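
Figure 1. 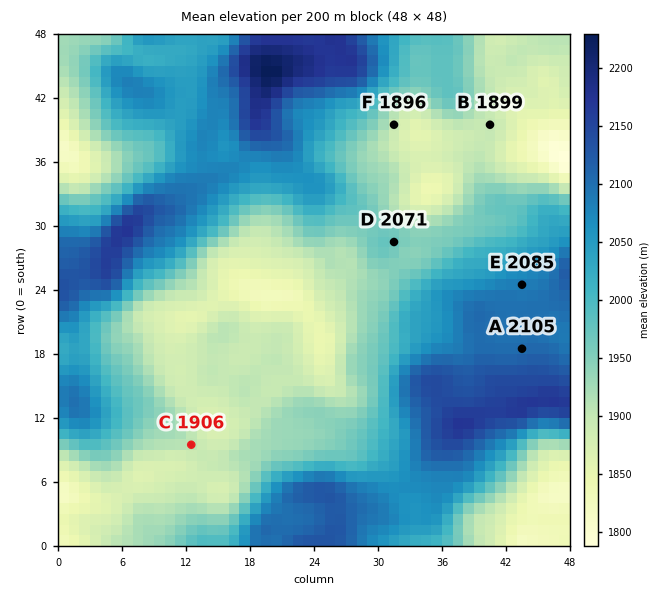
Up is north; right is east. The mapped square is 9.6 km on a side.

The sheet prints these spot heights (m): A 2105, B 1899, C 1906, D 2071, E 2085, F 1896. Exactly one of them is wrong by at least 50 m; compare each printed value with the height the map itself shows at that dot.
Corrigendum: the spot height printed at D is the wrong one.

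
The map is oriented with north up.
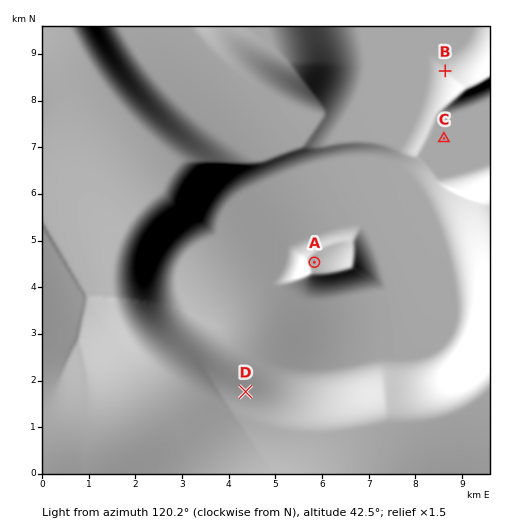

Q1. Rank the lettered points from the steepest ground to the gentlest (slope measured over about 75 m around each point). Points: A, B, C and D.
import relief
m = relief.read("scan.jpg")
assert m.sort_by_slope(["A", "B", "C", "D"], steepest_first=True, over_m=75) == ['D', 'A', 'B', 'C']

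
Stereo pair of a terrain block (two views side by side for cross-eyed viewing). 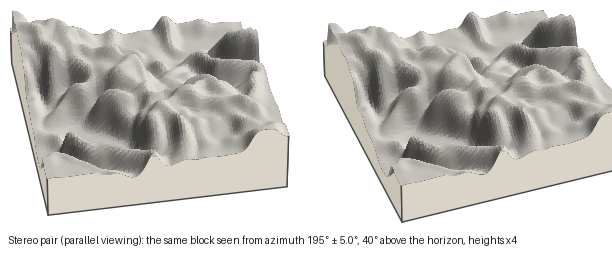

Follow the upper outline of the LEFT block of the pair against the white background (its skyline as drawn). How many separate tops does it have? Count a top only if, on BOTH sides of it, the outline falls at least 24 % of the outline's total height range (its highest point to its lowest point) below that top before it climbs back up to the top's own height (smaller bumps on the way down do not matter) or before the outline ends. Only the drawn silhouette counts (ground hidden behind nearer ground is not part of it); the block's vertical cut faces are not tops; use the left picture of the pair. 0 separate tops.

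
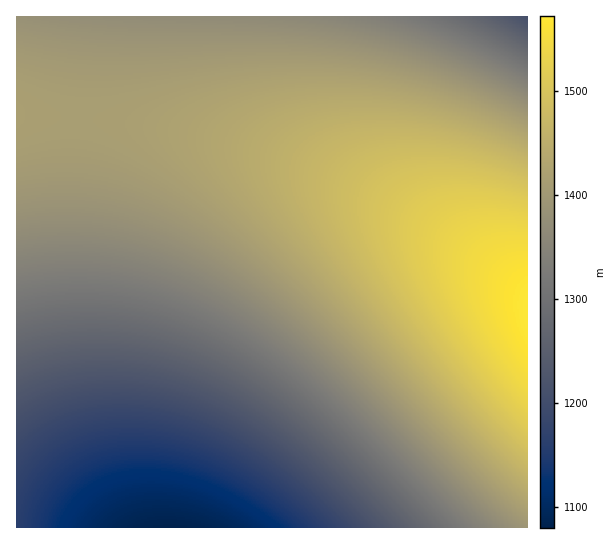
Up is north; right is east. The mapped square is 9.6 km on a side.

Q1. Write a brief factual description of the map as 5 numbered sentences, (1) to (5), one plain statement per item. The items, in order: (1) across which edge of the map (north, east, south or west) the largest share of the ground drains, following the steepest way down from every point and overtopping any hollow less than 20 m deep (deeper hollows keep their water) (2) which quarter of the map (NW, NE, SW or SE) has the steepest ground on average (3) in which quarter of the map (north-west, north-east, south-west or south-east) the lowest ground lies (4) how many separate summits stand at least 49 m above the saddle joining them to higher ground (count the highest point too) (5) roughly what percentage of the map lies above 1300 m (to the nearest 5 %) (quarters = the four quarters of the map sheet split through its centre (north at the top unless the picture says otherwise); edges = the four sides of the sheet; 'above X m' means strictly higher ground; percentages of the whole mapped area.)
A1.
(1) The largest share of the runoff leaves by the southern edge.
(2) The steepest ground, on average, is in the south-east quarter.
(3) Look to the south-west quarter for the lowest ground.
(4) 1 summit rises at least 49 m above its surroundings.
(5) About 75 % of the map lies above 1300 m.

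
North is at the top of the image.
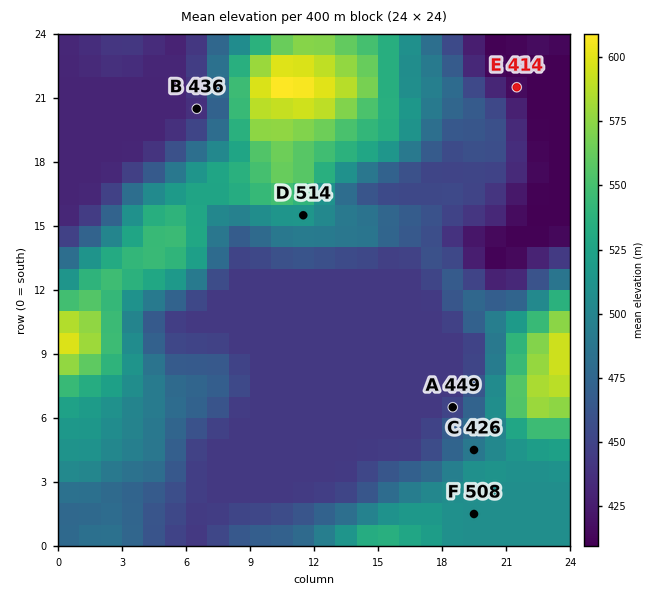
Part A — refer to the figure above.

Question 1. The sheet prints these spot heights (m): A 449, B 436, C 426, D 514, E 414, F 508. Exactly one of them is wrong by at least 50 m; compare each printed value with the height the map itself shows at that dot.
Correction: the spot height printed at C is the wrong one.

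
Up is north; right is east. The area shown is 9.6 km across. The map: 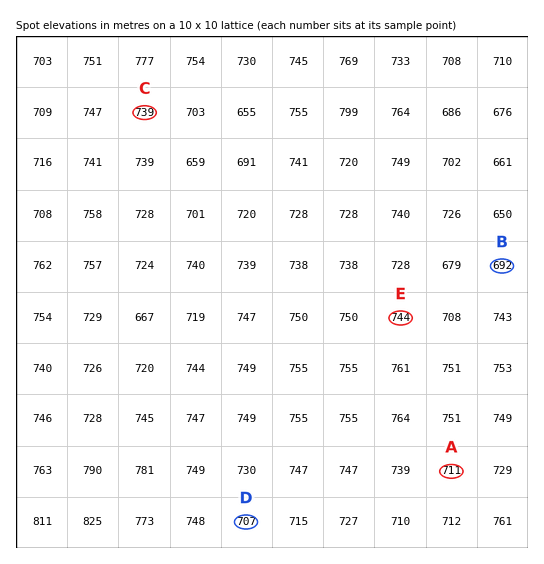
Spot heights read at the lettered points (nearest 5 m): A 710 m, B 690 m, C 740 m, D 705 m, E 745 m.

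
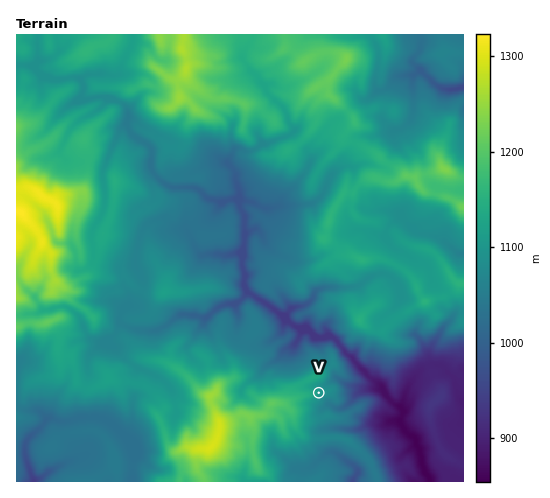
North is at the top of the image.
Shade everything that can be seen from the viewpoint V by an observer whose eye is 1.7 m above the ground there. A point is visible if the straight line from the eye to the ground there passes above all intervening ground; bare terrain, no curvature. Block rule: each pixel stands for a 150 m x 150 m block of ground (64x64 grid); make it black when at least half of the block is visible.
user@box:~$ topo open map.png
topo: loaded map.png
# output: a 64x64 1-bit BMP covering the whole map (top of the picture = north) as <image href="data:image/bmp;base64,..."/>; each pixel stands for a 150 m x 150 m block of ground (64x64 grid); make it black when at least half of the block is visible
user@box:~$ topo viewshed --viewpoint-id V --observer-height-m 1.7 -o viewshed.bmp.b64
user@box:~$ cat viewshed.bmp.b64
<image width="64" height="64" href="data:image/bmp;base64,Qk0+AgAAAAAAAD4AAAAoAAAAQAAAAEAAAAABAAEAAAAAAAACAAATCwAAEwsAAAIAAAAAAAAA////AAAAAAAAAAAAADwwHwAAAAAAHDAfAAAAAAAAIB8AAAAAAAAgPwAAAAAAAGA/AAAAAAAAwD8AAAAAAH+AHwAAAAAAwAA/AAAAAADgADcAAAAAAP4AZwAAAAAAzYB3AAAAAAAEQPgAAAAAABwA+AAAAAAACAB5AAAAAAA4AH8AAAAAAAYAPwAAAAAABAx/AAAAAAAAPz8AAAAAAAB/HwAAAAAAAH8PAAAAAAAB+A8AAAAAAAH4BwAAAAAAAcATAAAAAAABgDMAAAAAAAEA8QAAAAAAAABgAAAAAAAAAEEAAAAAAAAAwwAAAAAAAACBAAAAAAAAAAAAAAAAAAAAAAAAAAAAAGAAAAAAAAAAAAAAAAAAAAAAAAAAAAAAAAAAAAAAAAAAAAAAAAAAAAAAAAAAAAAAAAABAAAAAAAAAAEAAAAAAAAAAwAAAAAAAAAAAAAAAAAAAAAAAAAAAAAHwAAAAAAAAAGAAAAAAAAAAAAAAAAAAAAAAAAAAAAAAAAAAAAAAAAAAAAAAAAAAAAAAAAAAAAAAAAAAAAAAAAAAAAAAAAAAAAAAAAAAAAAAAAAAAAAAAAAAAAAAAAAAAAAAAAAAAAAAAAAAAAAAAAAAAAAAAAAAAAAAAAAAAAAAAAAAAAAAAAAAAAAAAAAAAAAAAAAAAAAAAAAAAAAAAAAAAAAAAAAAAAAAA=="/>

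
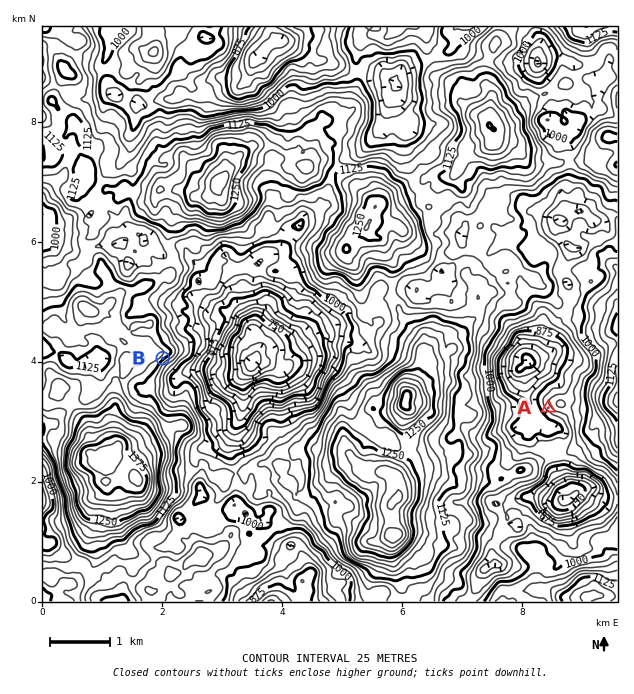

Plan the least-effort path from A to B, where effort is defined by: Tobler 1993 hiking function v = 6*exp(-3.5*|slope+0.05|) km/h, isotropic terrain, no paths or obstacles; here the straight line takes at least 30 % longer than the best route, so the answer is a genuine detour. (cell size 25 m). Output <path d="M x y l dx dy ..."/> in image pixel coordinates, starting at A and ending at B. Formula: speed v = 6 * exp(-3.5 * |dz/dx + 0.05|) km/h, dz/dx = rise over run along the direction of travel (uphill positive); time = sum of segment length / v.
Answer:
<path d="M548 408l-1 0-17-9-7 0-3-2-6 0-9-4-6-6-2-3-1-2-14-27 0-3-10-21-5-4-3-2-1 0-27-13-26 0-3-2-9-9-3-1-18 0-15 7-3 0-3-1-3-3-18-9-10 0-12-6-3 0-3-2-6-6-3-1-6 3-5 0-6-3-12 0-6-3-3 0-6 3-3 0-3-2-7 0-15 8-8 9-3 1-4 0-9 5-8 7-1 3-17 17-1 3 0 19-2 3-1 2-9 4"/>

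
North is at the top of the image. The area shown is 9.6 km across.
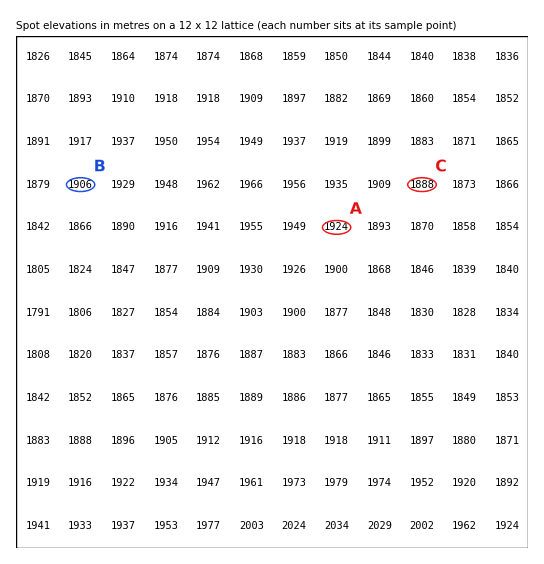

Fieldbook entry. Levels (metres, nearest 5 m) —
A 1925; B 1905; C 1890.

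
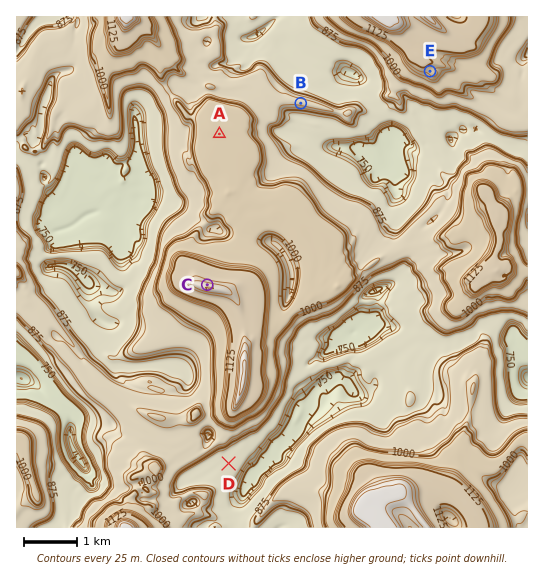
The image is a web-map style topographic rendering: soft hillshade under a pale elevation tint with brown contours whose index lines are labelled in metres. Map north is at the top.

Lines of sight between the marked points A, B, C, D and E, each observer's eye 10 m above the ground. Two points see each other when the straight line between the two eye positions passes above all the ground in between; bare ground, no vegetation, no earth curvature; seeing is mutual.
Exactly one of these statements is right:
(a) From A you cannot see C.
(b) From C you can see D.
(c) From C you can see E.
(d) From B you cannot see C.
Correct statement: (c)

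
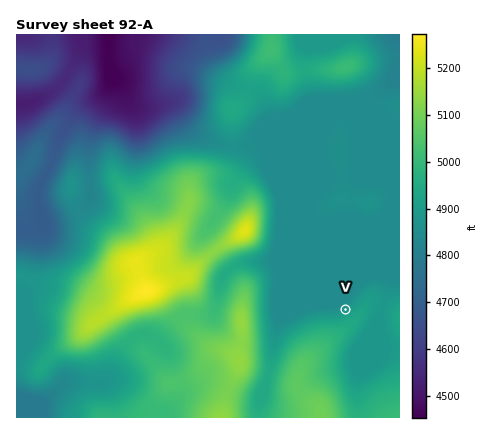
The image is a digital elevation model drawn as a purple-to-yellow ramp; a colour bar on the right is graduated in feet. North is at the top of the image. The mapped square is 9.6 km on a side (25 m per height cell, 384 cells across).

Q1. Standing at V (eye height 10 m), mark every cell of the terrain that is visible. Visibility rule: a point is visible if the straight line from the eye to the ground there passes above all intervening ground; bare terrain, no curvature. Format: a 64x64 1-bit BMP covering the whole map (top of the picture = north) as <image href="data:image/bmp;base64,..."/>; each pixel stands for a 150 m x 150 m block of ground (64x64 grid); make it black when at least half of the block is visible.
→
<image width="64" height="64" href="data:image/bmp;base64,Qk0+AgAAAAAAAD4AAAAoAAAAQAAAAEAAAAABAAEAAAAAAAACAAATCwAAEwsAAAIAAAAAAAAA////AAAAAAAAAAAAAAAAAAAAAAAAAAAAAAAAAAAAAAAAAAAAAAAAAAAAAAAAAAAAAAAAAAAAAAAAAAAAAAAAAAAAAAACAAAAAAAAAAMAAAAAAAAAAwAAAAAAAAADgAAAAAAAAAOAAAAAAAAAA4BgAAAAAAADwHgAAAAAAAPAfAAAAAAAA+B+AAAAAAAD+H8AAAAAAAP+/4AAAAAAA///wAAAAAAD///AAAAAAAP//+AAAAGAA///4AAAAMwD///gAAAABgH///AAAAADAf///AAAAAPD////AAAAAf////8AAAAAf////wAAAAA/////AAAAAA////8AAAAAA////wAAAAAD////AAAAAAH///8AAAAAAf///wAAAAAA////AAAAAAD///8AAAAAAH/HhwAAAAAAf8ADAAAAAAB/wAMAAAAAAH/gAwAAAAAAf+ADAAAAAAD/9gMAAAAAAf//AwAAAAAB///DAAAAAAH//+MAAAAAAf//4wAAAAAH//PzAAAAAA//8/8AAAAAH//x/wAAAAA///H/AAAAAB//8f8AAAAAD//7/wAAAAAD///+AAAAAAH//+AAAAAAAf//8AAAAAAB///wAAAAAAP///gAAAAAA///+AAAAAAB+AH8AAAAAAD4AAAAAAAAAHgAAAAAAAAAGAAAAAAAAAAAAAAAAAAAAAAAAA=="/>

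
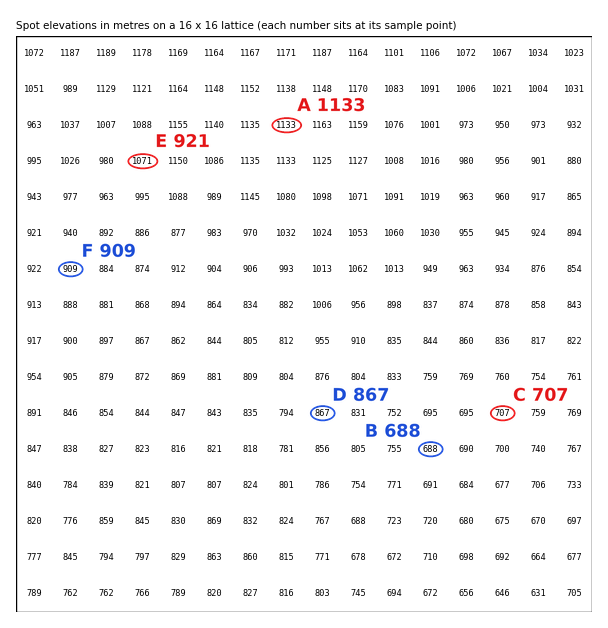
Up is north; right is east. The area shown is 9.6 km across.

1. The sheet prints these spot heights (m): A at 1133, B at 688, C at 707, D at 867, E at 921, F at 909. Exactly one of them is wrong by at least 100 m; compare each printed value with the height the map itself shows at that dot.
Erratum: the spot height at E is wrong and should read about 1071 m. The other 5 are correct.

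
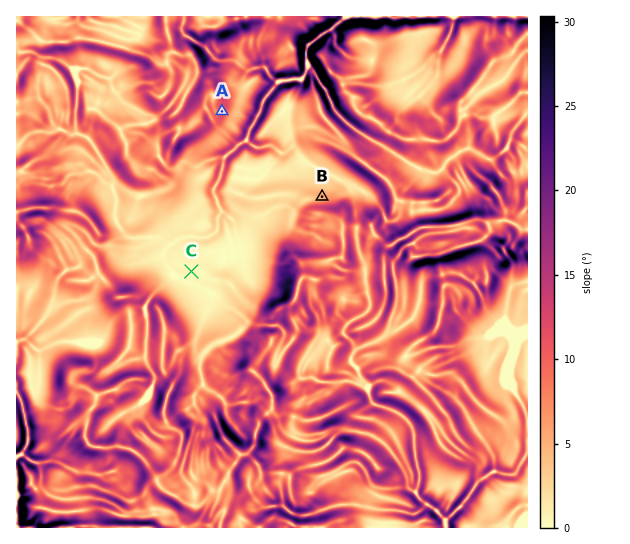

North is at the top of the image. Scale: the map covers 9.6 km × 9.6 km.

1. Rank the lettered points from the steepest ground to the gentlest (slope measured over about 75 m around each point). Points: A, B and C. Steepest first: A B C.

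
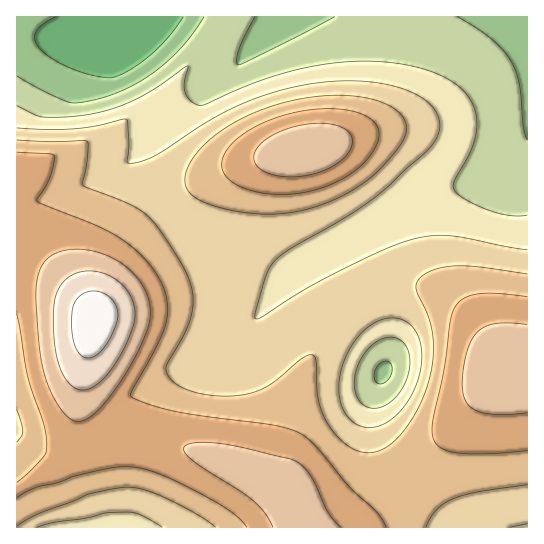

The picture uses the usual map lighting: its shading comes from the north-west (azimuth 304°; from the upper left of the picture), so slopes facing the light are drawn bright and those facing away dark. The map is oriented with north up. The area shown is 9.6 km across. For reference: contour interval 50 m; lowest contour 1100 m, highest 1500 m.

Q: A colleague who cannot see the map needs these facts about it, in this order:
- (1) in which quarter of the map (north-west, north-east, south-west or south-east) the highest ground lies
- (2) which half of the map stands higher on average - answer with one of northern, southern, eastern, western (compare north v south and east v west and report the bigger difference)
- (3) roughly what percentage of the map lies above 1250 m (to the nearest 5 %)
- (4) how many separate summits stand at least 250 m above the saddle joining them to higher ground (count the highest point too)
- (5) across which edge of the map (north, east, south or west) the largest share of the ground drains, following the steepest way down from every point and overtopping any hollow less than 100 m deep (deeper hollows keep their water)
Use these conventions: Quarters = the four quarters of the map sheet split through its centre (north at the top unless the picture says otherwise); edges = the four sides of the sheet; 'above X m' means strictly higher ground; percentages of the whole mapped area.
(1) The highest ground is in the south-west quarter.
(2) Taken as a whole, the southern half is higher than the northern.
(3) About 70 % of the map lies above 1250 m.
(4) Counting only tops that stand 250 m proud, the map has 1 summit.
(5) Drainage is mainly to the east: more ground falls towards that edge than towards any other.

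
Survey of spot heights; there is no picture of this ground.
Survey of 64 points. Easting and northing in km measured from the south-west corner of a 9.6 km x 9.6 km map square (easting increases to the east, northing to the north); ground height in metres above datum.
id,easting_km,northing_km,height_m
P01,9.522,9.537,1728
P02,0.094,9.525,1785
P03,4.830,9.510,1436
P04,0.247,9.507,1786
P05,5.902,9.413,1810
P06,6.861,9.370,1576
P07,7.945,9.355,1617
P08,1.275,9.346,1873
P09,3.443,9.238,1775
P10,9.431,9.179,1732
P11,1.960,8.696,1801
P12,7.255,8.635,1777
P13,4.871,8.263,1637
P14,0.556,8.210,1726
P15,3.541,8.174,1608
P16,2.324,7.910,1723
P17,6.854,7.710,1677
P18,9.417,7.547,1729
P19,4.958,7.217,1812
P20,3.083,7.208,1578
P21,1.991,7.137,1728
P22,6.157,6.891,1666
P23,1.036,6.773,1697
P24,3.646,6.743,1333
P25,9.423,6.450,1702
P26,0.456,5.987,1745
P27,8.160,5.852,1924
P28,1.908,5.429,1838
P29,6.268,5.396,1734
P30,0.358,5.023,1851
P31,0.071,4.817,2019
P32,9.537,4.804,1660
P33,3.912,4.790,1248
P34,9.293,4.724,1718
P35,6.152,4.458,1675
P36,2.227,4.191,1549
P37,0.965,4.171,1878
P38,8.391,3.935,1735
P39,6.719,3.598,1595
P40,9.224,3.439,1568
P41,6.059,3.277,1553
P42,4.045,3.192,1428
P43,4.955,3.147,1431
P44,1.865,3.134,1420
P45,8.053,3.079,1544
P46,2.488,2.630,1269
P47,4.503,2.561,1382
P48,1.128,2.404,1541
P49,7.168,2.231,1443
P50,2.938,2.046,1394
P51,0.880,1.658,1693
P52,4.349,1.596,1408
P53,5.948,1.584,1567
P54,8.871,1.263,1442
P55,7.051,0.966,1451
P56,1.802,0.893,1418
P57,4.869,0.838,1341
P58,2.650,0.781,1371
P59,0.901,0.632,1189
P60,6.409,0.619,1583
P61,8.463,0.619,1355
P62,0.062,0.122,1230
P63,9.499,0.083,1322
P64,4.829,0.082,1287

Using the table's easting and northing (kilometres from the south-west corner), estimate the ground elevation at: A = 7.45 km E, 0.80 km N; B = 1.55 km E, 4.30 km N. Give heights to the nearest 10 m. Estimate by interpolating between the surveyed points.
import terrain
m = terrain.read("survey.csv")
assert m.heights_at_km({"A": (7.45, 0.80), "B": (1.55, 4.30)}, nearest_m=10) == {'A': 1370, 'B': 1860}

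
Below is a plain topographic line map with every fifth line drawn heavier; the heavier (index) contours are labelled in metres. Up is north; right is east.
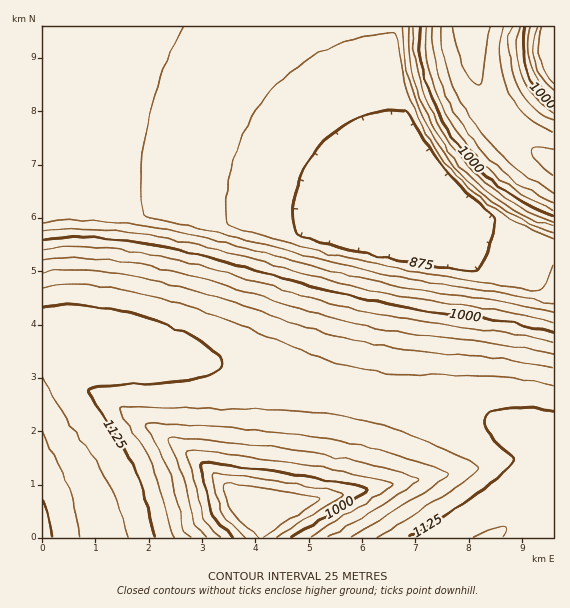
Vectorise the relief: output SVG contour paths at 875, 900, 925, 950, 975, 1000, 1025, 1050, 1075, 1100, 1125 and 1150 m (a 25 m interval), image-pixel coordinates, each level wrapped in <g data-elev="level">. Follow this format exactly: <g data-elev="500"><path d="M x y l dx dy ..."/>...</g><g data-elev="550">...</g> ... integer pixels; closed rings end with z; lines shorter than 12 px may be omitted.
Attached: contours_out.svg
<g data-elev="875"><path d="M463 271l-50-8-50-10-52-13-15-7-2-21 3-25 9-22 14-20 19-16 21-12 24-6 15-1 8 1 22 36 15 21 19 20 32 31-4 24-11 24-4 4z"/></g><g data-elev="900"><path d="M553 265l-11 24-2 2-7 0-153-26-51-12-79-21-18-5-5-4-1-22 3-24 8-29 13-27 17-24 21-22 24-18 27-13 28-8 28-3 2 7 7 40 9 25 14 30 17 25 22 25 26 22 27 16 34 16"/></g><g data-elev="925"><path d="M553 304l-42-9-96-15-48-10-144-37-68-14-11-4-3-16 0-28 3-26 4-25 14-48 22-45"/><path d="M553 84l-8-12-5-15-1-16 3-14"/><path d="M403 27l2 33 8 32 12 31 19 30 23 27 27 23 29 17 30 13"/></g><g data-elev="950"><path d="M259 537l-30-28-6-21 1-4 56 7 40 8-3 4-54 34"/><path d="M553 313l-42-9-95-15-48-9-148-39-59-12-66-8-28-1-24 2"/><path d="M553 91l-11-14-7-16-1-17 2-17"/><path d="M408 27l2 32 7 30 12 31 18 28 22 27 26 22 28 18 30 13"/></g><g data-elev="975"><path d="M245 537l-24-25-9-35 1-4 76 10 46 8 8 4-4 4-61 38"/><path d="M553 322l-41-9-97-15-48-9-47-11-104-29-57-12-66-8-26-1-24 3"/><path d="M553 98l-13-14-9-19-3-18 3-20"/><path d="M413 27l2 30 6 30 12 29 18 29 22 26 24 22 27 17 29 12"/></g><g data-elev="1000"><path d="M233 537l-21-22-12-48 1-5 94 12 50 9 22 6-5 6-69 42"/><path d="M553 332l-42-9-98-14-49-9-48-12-103-29-58-14-34-5-30-2-26-1-22 3"/><path d="M553 105l-16-15-10-19-4-22 3-22"/><path d="M419 27l1 28 7 29 12 29 16 27 21 25 23 22 26 17 28 12"/></g><g data-elev="1025"><path d="M220 537l-16-18-10-42-9-24 2-2 52 4 61 9 55 10 37 10-1 3-5 4-76 46"/><path d="M553 343l-42-9-99-14-49-9-48-12-107-31-57-13-62-8-25 0-21 3"/><path d="M553 113l-18-16-8-10-5-11-5-24 0-13 2-12"/><path d="M425 27l1 28 7 28 11 26 16 27 20 24 23 21 24 16 26 13"/></g><g data-elev="1050"><path d="M206 537l-12-14-12-50-14-32 0-2 1-1 75 6 68 9 60 12 47 14-1 2-7 6-82 50"/><path d="M553 355l-42-9-100-12-51-9-48-13-109-33-58-14-58-7-24 0-20 2"/><path d="M553 122l-12-8-10-9-8-10-7-12-4-14-3-13 1-15 2-14"/><path d="M432 27l2 26 6 26 11 26 14 24 19 23 22 21 22 16 25 13"/></g><g data-elev="1075"><path d="M191 537l-7-10-16-58-21-41 0-4 97 5 79 9 65 15 39 12 21 8-3 4-20 14-74 46"/><path d="M553 369l-42-9-103-10-49-8-48-13-111-37-61-15-55-7-23 1-18 2"/><path d="M553 132l-14-7-12-9-10-11-8-13-6-15-3-17 0-17 3-16"/><path d="M441 27l2 24 5 22 11 24 13 23 19 24 20 20 21 16 21 12"/></g><g data-elev="1100"><path d="M174 537l-4-9-15-56-11-22-23-38-1-3 1-2 159 3 60 5 31 7 32 11 45 18 31 16-4 5-26 20-72 45"/><path d="M553 386l-21-5-27-3-101-4-40-4-43-12-104-42-60-19-34-7-32-4-27-1-21 3"/><path d="M553 149l-18-2-3 1-2 3 8 12 15 13"/><path d="M453 27l3 18 5 18 10 16 8 6 2-1 2-4 3-32 5-21"/></g><g data-elev="1125"><path d="M155 537l-12-46-6-16-10-20-34-56-4-8 0-3 6-1 73-4 29-4 14-4 7-4 4-6-1-6-10-11-19-12-24-11-27-9-28-7-29-4-23 0-18 3"/><path d="M43 501l4 11 5 25"/><path d="M553 411l-17-3-19-1-17 2-12 6-4 6 1 7 8 11 20 18 1 3-2 3-14 14-23 18-65 42"/></g><g data-elev="1150"><path d="M128 537l-12-38-7-15-50-76-16-31"/><path d="M503 537l3-9-3-2-10 2-20 9"/><path d="M43 431l30 66 6 40"/></g>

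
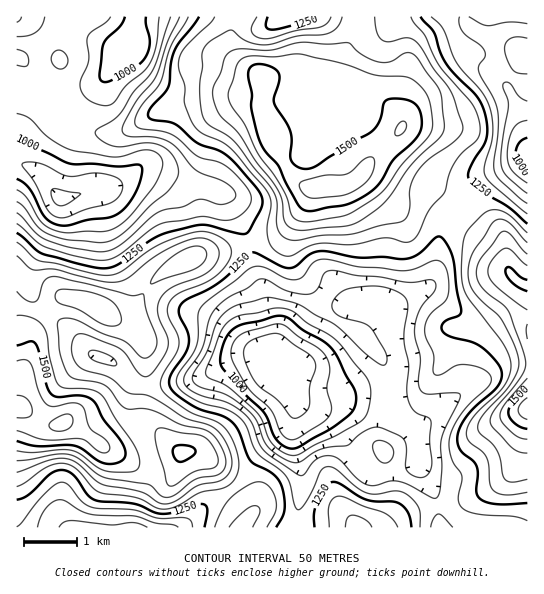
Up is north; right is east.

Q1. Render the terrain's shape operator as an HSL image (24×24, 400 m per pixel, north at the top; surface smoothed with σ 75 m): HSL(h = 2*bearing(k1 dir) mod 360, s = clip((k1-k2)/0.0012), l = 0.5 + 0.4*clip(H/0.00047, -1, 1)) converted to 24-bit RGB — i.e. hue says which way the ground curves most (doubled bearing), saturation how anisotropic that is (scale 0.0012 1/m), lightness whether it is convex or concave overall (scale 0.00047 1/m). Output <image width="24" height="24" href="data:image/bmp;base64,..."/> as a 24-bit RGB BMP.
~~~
<image width="24" height="24" href="data:image/bmp;base64,Qk32BgAAAAAAADYAAAAoAAAAGAAAABgAAAABABgAAAAAAMAGAAATCwAAEwsAAAAAAAAAAAAAyr5aMTdHdB9Nr0IwjXo7USJQ2ZxlAJokAU8nb7pe052e7sfNH4DKDySPjZisv+jJsL/jwpXL05ixMRB2sk+Spl5ee4FGSnI1qbtrN0BnMBxx4ZKmsHeTQWSy0dz29N/XCSohATQAPatK5tnOmXnLAQ0yxdy3u/XFLSRl0G99y4XDeRCefmKs2Inb353GfrCRu45AMCoXGBMg0IoxotuVnvTsEkSq+9LQnUTf0vnhAHVqpOKyq4/kLACQ1fTHtoQrKwgQd7IALzoUZRhZpnhEPF06z56b0aXA2VJwxjR3D1Vxzv3v0/jzUH/pOBF43O/m19702vHvJUq+EfNWFRE6QiGg7NLKuwV/nWHE3u/cLRpkICJc3IicYYtPdpRCxY08hLrW18/8zuX9b//eksaMRApNd+rShevU0Nzp3oG9z6C+TLBtEhAjFjoehHU0xVy03s6Vtk0ylSp7F1lzg3De99P4uFrCzIRsteflAsj389jzppPURFGTNEfKl9qiY7iDQ4V4vXqIz9m+1xrEVxdwPzhXVVgpUGYqqm03smpMoURZKmkrAjwhVqva5cz/7dL51tmLHmJCG3Io1oqaw1XEUg8WtuMAI0kDGCQPsLIxlmwpMRAidTtnWUWJqYOufVJVaYtJs8FcnizK1qafKYZJAjEJCikN4JRl6+HJXnKLLG5KP0YaMQIIwysR7+mVr3MvBi0JEXQJdD4zUTVYc1plSTMwYT0wrGJOebduXr58IS1Y58mzqG2hVkJxET8tGjAJ4KR5sGtoXCo7LAcOVUscjumW2/Deybvk0bbhK2dfIRsSIygVPhwgZjkqP2g5dMdzq+O9Tz2aYy6DzcB1oGtlXGGURUR9M1l5o9aXzyJbRgovb1fJ1Pf0nOzYm8iAik6E3VZtjSl1di11kJJQEiAtk7iYmevkrPHqn5a6OCZuR0mr3NjiuKLSlzCLWjVsaeOQVzJx6R6fsbzzz/H8vsbsxkGZ3GYcJRoOdmAcjUFPTleblW/DUDe0Yt59T8lTTFYkS0UYIxMQHoglUpxGnQ1LpzZAcYpehchEKkSGyfP0x+z1iqLTvhzI5FTL+6vU2GG+rq6DXamBRJaOPyJSvaxlgt2TfEWAeicybVE8WHdLP7YqDSYbVyl04NDbtrvV0vjzVeDSPtWYhFxYYj5IQSlas3iy163g88/86djzwL3qXDPbWB2s1uG9pKM2JhEacK5ei63AgZS8p7ydHkVsFXeBntO96O7dqOq0eb+bNXGNizmCgU9TLjVQiHpli69nab2v8drl3KHwsQfwgCjO44GD0EZISnGAX7RXTYxUUnpvvdCnJkmYLqS7R59yxeCKr+ihyMJcEB8jQCAuqnVqOT5fU3NSysd8V3g0maMdXCcihzGIaSyb9Ye768nMfIewgrqATamkYbnHv8ehNkdmMndVOZJw0PvQxXFu16WIKgkmICoJMUgQODAeQ2c5urJMoGBJoJJDVT4uIhIRJhENvrYi9evWv67l2r7pdsBuH41ERZKWo222UrfAY9OpZ95XhVhthQoEOwgmvJdbTkslLVAWEW8eWXRCmEcypGcjUCYpShpBUJmgzP/ecevs35Tfx3HU89jkv4CnFEEseJVMcJZJXaIjPaAbPlo3hC0/eGKPtJuYlHHAypi6QGggGSUOY1UkybJwTTJcPEeQzerKlviIFy4neYdDYn+C2J6s7nSlt2VnHVk5l5hRuslUPbwsIxAfYV+PiqSymbvGgJvas4z4/8z6WHXRN7XOxI+3Xl62NIqy1/XWtd3GUzaCU4JicYReSm1H4Ze779znfJTcZn3P5O3ehGDAKBFBXYSXkb+mebmWU6WoHC1WzZHk9NP4VFbYeXG0roa8dLvEm+6FkVRDgUl8aYCEfoFoZIN/T7Z06trOq3erT3qc2unRlhzGfBmsaZvSrXGApr5YLVtCJ0FzO62t0FyI0TdXW4aalZ69uH+Y08Z+SUmFZI6Lh2aQg7WqcqS8jLO9tat6qdDGfbbYvG92RwpAbEerZSpOtm9jy8agWKN5DUU9I1JSdRt89NLOX6qGUn1wn8PZ2uTxunzoeoK/jbbKkbfAXY6ehk9+3NiXdc1uTyQzZBMeQo2iQLW4LmggU8JiuaWJtWZbJkAwECMfDCQn8e7a26vYf8S5LP9OKI2T0n3f2sbpsWfJuEw7XIA/PWxy6ey7pklISy1qn2OpuIJOIhIRnNPSPJiRmmZZt1tobq+FETNzGoaNQbE2xJ5sw2lU/MEKBzECBC8PllszchdA54lxsLRzOF5Tk+tmq1bBeid4fElUt1l0cliv"/>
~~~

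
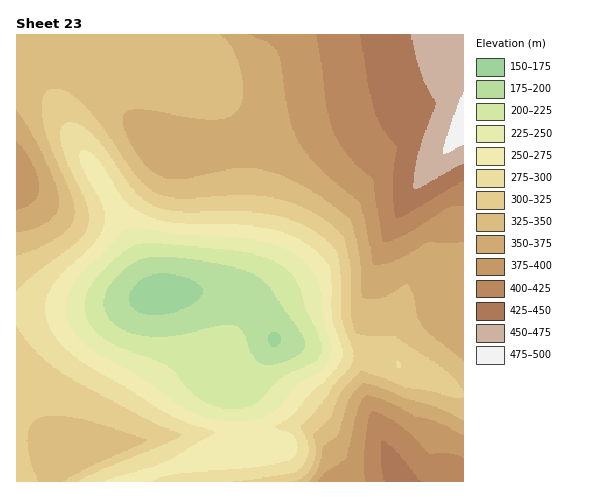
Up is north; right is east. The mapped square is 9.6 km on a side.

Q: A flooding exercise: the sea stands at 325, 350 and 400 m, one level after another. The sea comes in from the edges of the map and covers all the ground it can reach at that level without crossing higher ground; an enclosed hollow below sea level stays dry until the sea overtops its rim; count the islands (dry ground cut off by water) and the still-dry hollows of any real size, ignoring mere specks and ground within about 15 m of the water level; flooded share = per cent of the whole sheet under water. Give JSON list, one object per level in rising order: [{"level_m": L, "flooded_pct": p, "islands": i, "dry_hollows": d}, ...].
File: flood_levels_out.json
[{"level_m": 325, "flooded_pct": 47, "islands": 0, "dry_hollows": 0}, {"level_m": 350, "flooded_pct": 66, "islands": 0, "dry_hollows": 0}, {"level_m": 400, "flooded_pct": 86, "islands": 0, "dry_hollows": 0}]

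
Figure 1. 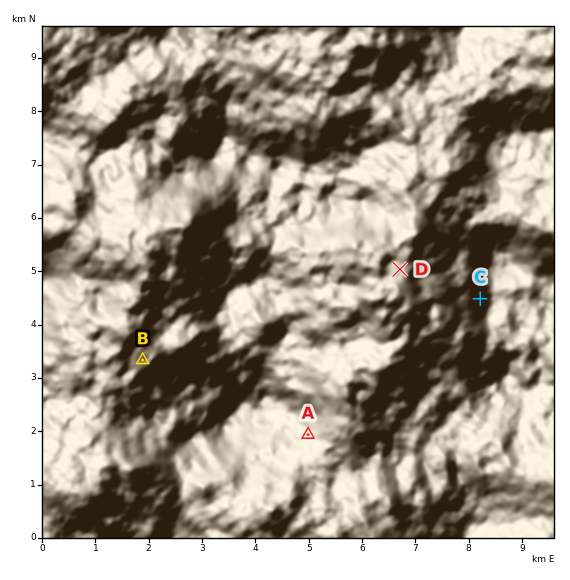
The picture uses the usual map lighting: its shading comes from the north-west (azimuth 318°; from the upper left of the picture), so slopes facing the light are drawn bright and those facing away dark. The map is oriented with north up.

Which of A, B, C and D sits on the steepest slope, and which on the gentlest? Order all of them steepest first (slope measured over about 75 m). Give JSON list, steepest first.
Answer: ["C", "A", "B", "D"]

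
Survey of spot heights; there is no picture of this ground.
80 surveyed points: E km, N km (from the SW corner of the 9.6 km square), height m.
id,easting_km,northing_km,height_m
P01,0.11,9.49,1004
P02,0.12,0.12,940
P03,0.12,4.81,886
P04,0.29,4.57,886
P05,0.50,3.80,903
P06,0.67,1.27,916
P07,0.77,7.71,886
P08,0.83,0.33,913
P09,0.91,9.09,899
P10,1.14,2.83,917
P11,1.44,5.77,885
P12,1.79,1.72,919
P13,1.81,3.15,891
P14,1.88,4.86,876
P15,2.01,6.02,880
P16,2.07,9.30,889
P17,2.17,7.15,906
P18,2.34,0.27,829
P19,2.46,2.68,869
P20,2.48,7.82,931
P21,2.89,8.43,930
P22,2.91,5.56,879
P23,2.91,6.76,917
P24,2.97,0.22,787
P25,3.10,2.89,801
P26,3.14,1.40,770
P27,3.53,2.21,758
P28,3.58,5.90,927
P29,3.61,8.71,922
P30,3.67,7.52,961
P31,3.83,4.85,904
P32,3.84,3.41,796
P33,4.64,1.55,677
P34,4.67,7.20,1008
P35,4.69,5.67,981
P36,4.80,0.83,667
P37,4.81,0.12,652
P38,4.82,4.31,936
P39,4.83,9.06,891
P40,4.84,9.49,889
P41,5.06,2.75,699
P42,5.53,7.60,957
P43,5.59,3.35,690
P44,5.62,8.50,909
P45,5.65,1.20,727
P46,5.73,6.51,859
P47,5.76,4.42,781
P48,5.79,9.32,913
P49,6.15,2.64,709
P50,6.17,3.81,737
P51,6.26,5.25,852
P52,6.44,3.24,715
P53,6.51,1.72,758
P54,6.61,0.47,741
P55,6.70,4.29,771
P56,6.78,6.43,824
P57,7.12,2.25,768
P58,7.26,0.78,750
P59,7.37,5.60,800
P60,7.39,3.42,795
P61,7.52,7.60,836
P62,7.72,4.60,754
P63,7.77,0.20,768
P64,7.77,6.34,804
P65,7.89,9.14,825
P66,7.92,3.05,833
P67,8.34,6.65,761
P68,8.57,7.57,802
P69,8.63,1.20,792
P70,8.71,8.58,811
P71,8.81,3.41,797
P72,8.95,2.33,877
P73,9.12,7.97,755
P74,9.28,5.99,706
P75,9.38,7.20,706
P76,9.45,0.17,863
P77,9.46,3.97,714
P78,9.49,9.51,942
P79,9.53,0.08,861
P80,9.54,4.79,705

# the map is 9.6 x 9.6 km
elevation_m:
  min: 645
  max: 1015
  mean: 840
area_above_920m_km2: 13.6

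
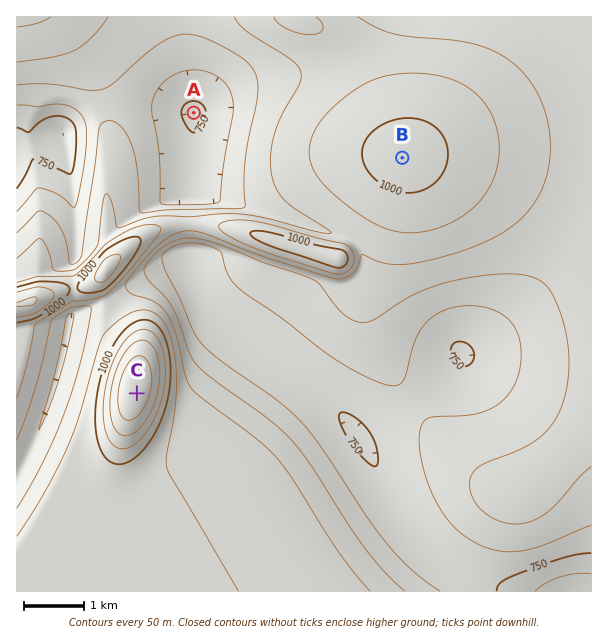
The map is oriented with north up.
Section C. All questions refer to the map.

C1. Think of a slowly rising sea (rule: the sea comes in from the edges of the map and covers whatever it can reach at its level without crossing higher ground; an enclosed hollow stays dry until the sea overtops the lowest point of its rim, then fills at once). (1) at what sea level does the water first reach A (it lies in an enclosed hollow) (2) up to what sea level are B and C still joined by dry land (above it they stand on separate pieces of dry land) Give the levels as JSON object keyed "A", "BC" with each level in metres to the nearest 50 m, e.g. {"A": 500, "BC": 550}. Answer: {"A": 850, "BC": 900}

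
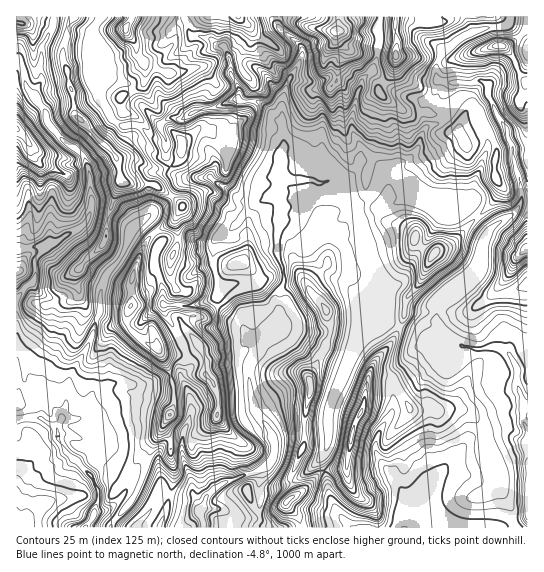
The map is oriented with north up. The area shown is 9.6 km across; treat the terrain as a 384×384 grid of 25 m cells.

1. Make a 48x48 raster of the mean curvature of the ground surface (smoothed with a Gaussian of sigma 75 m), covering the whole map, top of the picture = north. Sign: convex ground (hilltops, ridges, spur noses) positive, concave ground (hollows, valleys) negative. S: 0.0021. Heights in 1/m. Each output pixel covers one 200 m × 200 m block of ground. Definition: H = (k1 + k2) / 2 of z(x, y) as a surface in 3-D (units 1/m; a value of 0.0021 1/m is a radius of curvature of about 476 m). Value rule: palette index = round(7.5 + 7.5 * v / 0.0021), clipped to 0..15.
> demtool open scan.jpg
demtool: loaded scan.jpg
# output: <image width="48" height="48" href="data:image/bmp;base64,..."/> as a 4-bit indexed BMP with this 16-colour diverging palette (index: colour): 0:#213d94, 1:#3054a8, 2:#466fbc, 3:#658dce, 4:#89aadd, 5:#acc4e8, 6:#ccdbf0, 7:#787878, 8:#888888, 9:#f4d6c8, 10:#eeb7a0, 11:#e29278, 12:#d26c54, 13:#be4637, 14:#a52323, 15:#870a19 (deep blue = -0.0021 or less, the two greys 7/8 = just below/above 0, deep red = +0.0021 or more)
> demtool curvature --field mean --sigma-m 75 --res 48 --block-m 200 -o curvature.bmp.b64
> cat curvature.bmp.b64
<image width="48" height="48" href="data:image/bmp;base64,Qk32BAAAAAAAAHYAAAAoAAAAMAAAADAAAAABAAQAAAAAAIAEAAATCwAAEwsAABAAAAAAAAAAlD0hAKhUMAC8b0YAzo1lAN2qiQDoxKwA8NvMAHh4eACIiIgAyNb0AKC37gB4kuIAVGzSADdGvgAjI6UAGQqHAImGVRf7JHxno7l2hlSqZ2Q1ZXiHd3d3mHiYenBcxEmnUoZmaO2WVDWOlHeHd3d3tHiqmsKn2jaoY5l6Y9+nYkv/hXeHeamIsod4idGpfVSWRyi/ZFr+UI+odXd3eIiJs4d3eXK4e5GYOVEGdYxbgs9mVYd3d3eJo4eIdyiXiLHXWGeTEEzBef5kNZd3d3iJo3iIYoqHeJLxuHe7swb2A89jV4dnZoiZpHiZSph2aJTwx4ef9xX9MI9gqHdndnmYgnmVaHd3d5ygqXfrYyTNQW9xm3Z4h2iXdImFeYh3dm+hSt9iZFXLMl+TK6dph3mIpGVYV3d3h1v5F/0lRmbOJE34NbqJmIl3lJmIeId3d1j4E9w2SGavNDf5VbqKmZh4k4eIeIeIh2TXFfs1Z2VvYzX6R6aYeYZ4dYd4d3ZmZUP0WPk1aHVvg0P7SYV2WIZ4aHd3dod2ZkWijtg1earfpFK/WXdmZ5h5d3d2hZlmZW2mWrY2Z4iptkRvhVdnd4mJWGd3iktlZ8+lfMg3Z2VX20VJ6TV3d2Z2aWd3fFeUjt5jvbhHZ3VGrWVljWV3dmhneFd4aZG46cs3tVVHh2dEfHV3WYR3aJh3Z0iId7J61IhcrLNGd3dEvYV3d9ZmiahlaFvJl7M5/FBDWJhDV2VH3nV3dtZmibp2eDyHe7NI3IB4oyqndlN92WZ3dtg0Zoq5mjJqiYI56HS860WLy0W+hlZ3dW6ERVe6ZcFa3ZQX/DW1bTdnnITrdmd3djnXRFRrstSKnuUQnyXYliq7mUa3ind3aHb6l0RI9HZWee6BP0X6hjmsljlli3d3aKbOymNJ/UYzV371CqKMdDZZhliHeHd2Zqtu3GJYr3qGMjf1JNdYSCRph1h4h4d2dp9Xi5MmjXiGhgXzJEj6qFVYd2d3iHhnmZyDRsghS5aFqjL4JCCvyoN3iHeIiIdpd4dWdnyTCJaUukC7RQGP2XZnZ3eIiId5hmZ3d2WqknShnDGPu4+3rOc2d3eIiHaWiHdmZmN/0FOhziOv/LxTMxl0Z3d2Z2aneHZ4dlTfcUj7ywJsdVdnZT+jVneIh2eYZnd6mJLMFV7ZmQWvqoVsmmzGVmeIdohnZVd4mcS8C3/aUDr7l3VNhWrZVmd4dphXd4R3ibeNCr2CBI/GeIRupojKZmZ3V5doiJVqipe3G/gwe/tTNpHXvKjKRGaHOJSJl5hHm3fAKtcEv+cnq1YgGavPo0WaOZOoh7mIWYpwjLQlnVRKg3pmIQA1UzWLS4OYm6d4d6wVzYJon2R8pqWYeNgDjTOrfoZs1jVniqgZy2VWzUZnapXIda8693GXf7YLhnl1REUVfGhH6jd2eZjbuZMfhNA2lpYze3VjdmVDjEpI+Ed2e7d5reZYSXoG+KeBf6mUqYhCxjs65VdUfHdmhXNpl+8Dyo7Eb8uUWv/Lwxw351ZGqmWYaDF4nNYCbKmDL4QjQ2r/xYxi10WO9VZoRWdpxyCezvtCP2R5dBEjS7pxnYU1+oiFfLrclCioV5iUL3ebuomGKw=="/>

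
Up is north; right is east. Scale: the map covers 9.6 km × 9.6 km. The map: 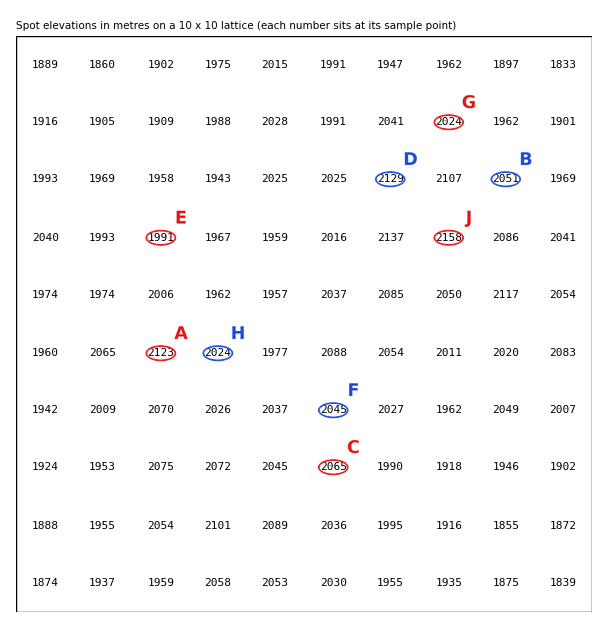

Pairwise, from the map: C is higher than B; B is lower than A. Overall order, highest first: A C B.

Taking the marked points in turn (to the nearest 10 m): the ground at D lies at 2130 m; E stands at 1990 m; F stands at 2040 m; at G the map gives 2020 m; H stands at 2020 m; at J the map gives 2160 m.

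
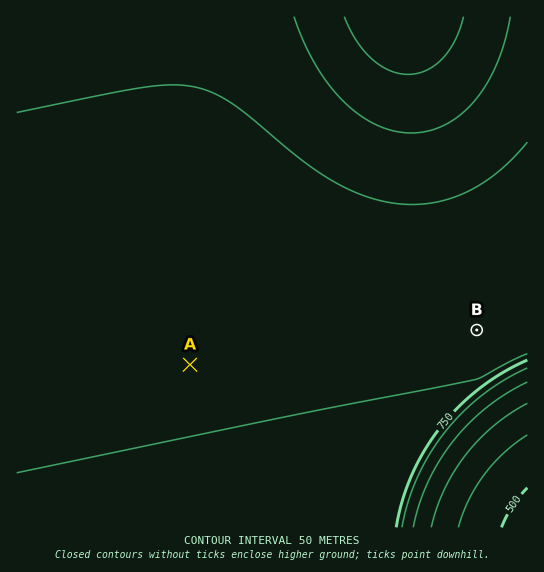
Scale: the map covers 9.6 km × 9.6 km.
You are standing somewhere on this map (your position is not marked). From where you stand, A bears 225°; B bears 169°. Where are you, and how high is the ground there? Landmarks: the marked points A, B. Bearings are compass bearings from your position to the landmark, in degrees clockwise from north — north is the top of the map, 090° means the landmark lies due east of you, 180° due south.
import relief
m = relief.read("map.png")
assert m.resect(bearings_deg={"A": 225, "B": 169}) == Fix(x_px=436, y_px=119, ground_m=910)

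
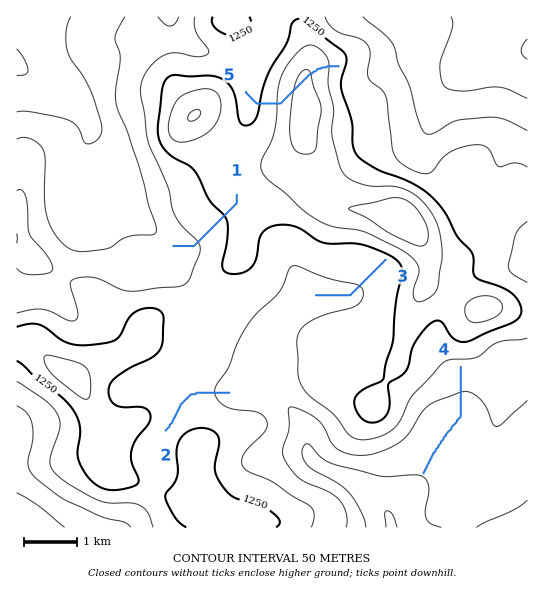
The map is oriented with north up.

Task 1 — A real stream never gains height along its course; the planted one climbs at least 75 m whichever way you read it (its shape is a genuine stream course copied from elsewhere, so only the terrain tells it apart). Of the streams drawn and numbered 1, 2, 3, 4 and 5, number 5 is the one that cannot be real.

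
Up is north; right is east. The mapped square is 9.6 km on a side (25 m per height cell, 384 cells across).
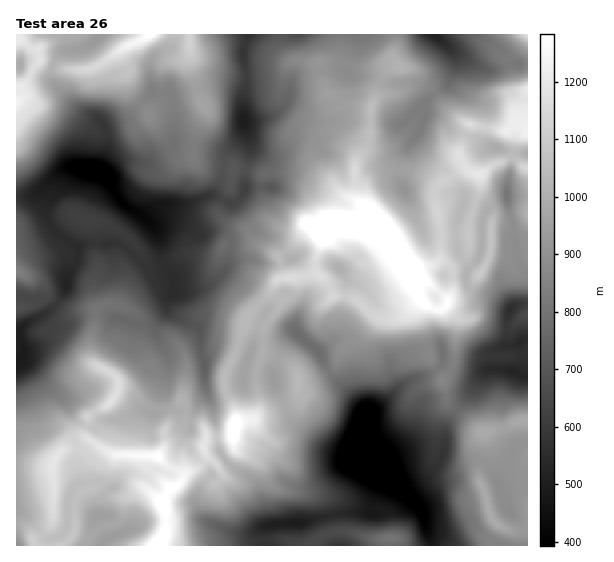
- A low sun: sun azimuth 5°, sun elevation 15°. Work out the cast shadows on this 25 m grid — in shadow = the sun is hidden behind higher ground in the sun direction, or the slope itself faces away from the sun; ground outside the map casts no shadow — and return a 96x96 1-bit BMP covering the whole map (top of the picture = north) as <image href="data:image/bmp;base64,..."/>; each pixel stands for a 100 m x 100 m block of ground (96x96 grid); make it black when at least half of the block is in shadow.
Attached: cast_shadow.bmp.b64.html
<image width="96" height="96" href="data:image/bmp;base64,Qk2+BAAAAAAAAD4AAAAoAAAAYAAAAGAAAAABAAEAAAAAAIAEAAATCwAAEwsAAAIAAAAAAAAA////AAAAAADgMAAAB/+AH/8APv/CEAAAD//AHwAAfP8CAAOAH//4AAAAefgCAA/gP//+AAAAceAAAB/gf///gAAAcYAAAH/w////4AAAcQAAA//x////+AAA4QAAA//j////+AAA4gAAAH/H////wAAPggAAAAOH/f/4AAAPBgAAAHMD7f+AAADfBgAAAPgB8/44AA/AAAAAAfwA///4AH/AAAAAA//gf//4AP/AAAAAA//4Hf7wYf/gAAAAAP/wGfjA9//gAAAAAf/AM+AB///wAAAAA4AAI8DB///4AAAABgAAA8HB///4gAAABAAAA84D///9gAAAAAAAAZ4D////wAMAAAAAADwD////wAcABMAAABgB////wAMADeAAAAAA////wAAAAfAAAAAAP///wAAAAPAAAAAAB///gAAAADAAAAAAB///AAAAABAAAAAAB///AAAABwAABAAAB///GAAAB4AAAAAAB///PAAAB8AAAAAAB///PAAAB8AAAAAACP//vgAAB4AAAAAACP///wAABgAAAAAAAP////gAAAAAAAAAYP////gAAAAAAAAA4P///4AAAAAAAAAB4f///8AwAAAAAAAD8f///+C4AAAAAAAf+////+bAAAAAAAB//////9/AAAAAAAD//////5/gAAAAAAD//////x/4AAAAAAD//+B/4z/8AAAAAAB//8A/wD8eAAAAAAA//4A8YD/mAAAAAAC/PwDwAD/wAAAAAAD/iAHgAz/wAAAAAAD/wAHmA7/4AAAAAAD/zhnMA5/gAAAAAAB///vIA4fAAAAAAAAB//+AAcAAAAAAAAAB//8BgMAAAAAAAAEH//8BgEAAAAAAAAeP//cAAAAAAAAAAA8f//YAAAAAAAAAAAAf/+4AAAAAAAAAAAAP//wAAAAAAAAAAAAP/7AAAAAAAAAAAAAP/zAAAAEAAADwAAAPfDAAAAEAAAH8AAAAAAAAAAMAAAP/gAAAAAAAAAPwAAf/wAAAAAAAAAD4AA//4AAAAAAAAQD4AD//8IAAAAAACx78AP//+YAAAAAAHz/8/////AAAAAAAH3///////AOAAAAAH///////+A+AAAAAH/////8D8AAAAAAAHP////wBwAAAAAAAAH////wAAAAAAAAAADz///8AAAAAAAAAAA////8AAAAAAAAAAH////9ADAAAAAAAAP////7AHAAAAAAAAf////3AHAAAAAAAD/////nAHgAAAAAAH+B///+APAAAAAAAHAA///8APAQAAAAAAAAe//8AMA8AAAAAAAAO//+AAA8AAAMAAAAA//+CAAwAAAeAAAAA///PAAAAAAfAAAAA////AAAAAABAAAAB////gAAAAAAAAAAJ////gAAAAACAAAAP////wAAAAAPgAAAf////4AAQAAPgAAbMAf//8AAYAAAAAEfMAH/k4AAAAAAAAc/gAD/gAAAAAAAAAA/gAB/wAAAAAAAADB/AAAfwAAAAAAAAPB8AAAH4AAAAAAAAfD8AAAD4AAAAAAAA8H8="/>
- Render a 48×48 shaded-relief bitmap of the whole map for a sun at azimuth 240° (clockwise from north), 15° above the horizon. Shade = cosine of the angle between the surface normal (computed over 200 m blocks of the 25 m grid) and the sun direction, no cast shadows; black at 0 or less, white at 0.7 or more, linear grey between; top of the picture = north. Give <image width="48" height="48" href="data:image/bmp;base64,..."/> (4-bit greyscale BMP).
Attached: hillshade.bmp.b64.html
<image width="48" height="48" href="data:image/bmp;base64,Qk32BAAAAAAAAHYAAAAoAAAAMAAAADAAAAABAAQAAAAAAIAEAAATCwAAEwsAABAAAAAAAAAAAAAAABEREQAiIiIAMzMzAERERABVVVUAZmZmAHd3dwCIiIgAmZmZAKqqqgC7u7sAzMzMAN3d3QDu7u4A////APlHQyR4h1MAAAABI0MjNYqFMAAIrvubqLd2QxRVWKoAABMyJFNGZVQhEAAK3+vZVHi3MhR4iv4AAolSRnZ4dTAAEABs/96xNpvFIzaarfwACKhEaIipdUIjIAOu/81QaLy0JFeavdYAOZVFaJh1MhAAADnP/cwjd8y1FGZpymZAF4ZTaFQxAAAABK3e7OkUdsylJGeKqHdTE4UUhUYgAAAAWt3MzdYmZruUNYmqqZdBFUB6hFQAAAAVrNyqzrZmZph1NYqnVUAARxnWNEEAAAJpvMuoz8hlZnZmRoUQABIBhj6gNSAAAAN5vMuo39hlZmVndjARIkQSh11wQQABEAF6zcup78hEZ0VnVFNEQ1UjgTxxEAJEMABa3sqq3ZQkZkVkN3VkM0RFMFxQAARkIABL/7mrp0IjQ0VTWIqTEyNlAKwgABdkAABt/qirYRMyAERXqpqmAAN0ANsTMVhyAASMy6iqQAMwAFV6u7zCABRkA+olU3lQAFiad5q5IAEgAWerq9sQADNUBNpFVIggBXeHaJmXQAA0Vnmqm4AABENlBMpkZVMAKYd2WIh0UQJmZYq5mUABNDRzBsuVZRAAm4d2eIhVlAJVVbuYiWETMzVAF8y2UwAruYiaqZhpyEMjRcp2ipQjRDIBSb23UgGtp4reuph72UEAV2aIm6VFYwAmeaynVDO9p53qiZmqhBAAWlZWeYVVMABGaKqXV2WNt5yFirt2MAAAWnhiOIVCEAFGeal3iXeKuGVHu8gjAAACiqYQOYQzIANXmamIq5iJghR6zcYAABMVmSAAWYVEIDRoqpiampVXMDms3bIAIWMDdgABR4YzI0RompiZnIR4M6y93GABEFMhVgABRnU0RCN3eZmay3a9uZnN2QACA1QgRhACV4VWUAR3aKmah5zv13q8sgAmNUUgRwAFiXZkAAaHebqoeb3/pnZ6UAB4NUQgWQAnl2QgAGiIi7hmiI3XRBKGAAOnJUQgbABHdCAAKJiImnNXdXlkMhZgAAe3JEQAbBNFQgADqpmrqXZndViHZmUAADq2NGUAjDNEIQAZ3du7qIhXlpy5mEMAAXymRqYArjIiEAF+/7qZl1VYqKuqlUUAFIqXerMCz0IAE1nv+4mpgxRFd5qpZIcAJFd4qlECviAAOKve25qYYQMiaaqXV6chEjaKtQAkZAAASJmt65l3YxECjLqXeJZBACabgwJrugABNXae2ZdohjADvbmHd3dhADaadnfNugEQA0W/yoVomSAFzKiHd3dxAlaZqmN5hkMAAUnvyWRZuQAH3KmYh3iDBFWKlAFqlTIABazdlkRqtgAI25mql2eEJEWIMSWshiAAW8u6czaLkwAIuom7hUV1RDRDJFaHVgAFvLmYUTisgwAFqpm6YzV2VVQgEyNEM5Y3qWVnQFq7cgAEqqqpZEaIh1AAATV3QvsgM0Z2Q3qpYAAFuqh2Q0V4dQAAA4u4eMYAJFaZU1eZQAAFmGQ0RENWYgAAOtyZziACVkRXvHJYEAADd0ElVUNFUQAArcqc/w=="/>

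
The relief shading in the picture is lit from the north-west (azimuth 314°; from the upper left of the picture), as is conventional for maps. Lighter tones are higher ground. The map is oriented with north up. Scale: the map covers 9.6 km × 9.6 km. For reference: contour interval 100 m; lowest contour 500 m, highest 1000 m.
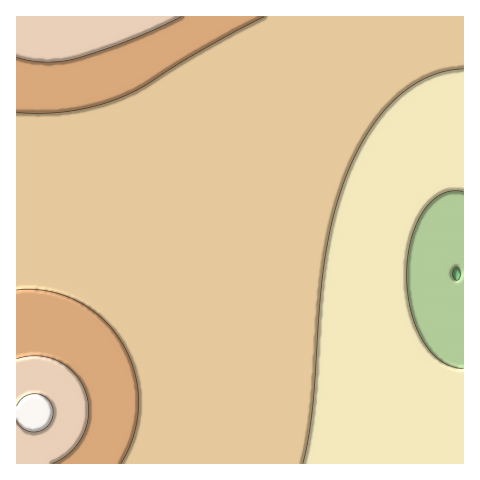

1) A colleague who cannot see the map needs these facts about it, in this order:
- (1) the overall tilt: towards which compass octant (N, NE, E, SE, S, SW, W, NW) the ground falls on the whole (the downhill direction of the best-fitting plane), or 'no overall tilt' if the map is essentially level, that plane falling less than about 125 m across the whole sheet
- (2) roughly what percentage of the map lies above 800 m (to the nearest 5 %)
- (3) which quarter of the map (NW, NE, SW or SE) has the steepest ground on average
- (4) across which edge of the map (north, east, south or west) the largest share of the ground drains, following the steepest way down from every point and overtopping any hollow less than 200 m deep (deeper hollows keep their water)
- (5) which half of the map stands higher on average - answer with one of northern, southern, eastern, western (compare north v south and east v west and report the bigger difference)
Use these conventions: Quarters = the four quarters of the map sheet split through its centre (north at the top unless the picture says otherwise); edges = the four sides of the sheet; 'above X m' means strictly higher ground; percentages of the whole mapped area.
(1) Overall the map slopes down towards the east.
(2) About 15 % of the map lies above 800 m.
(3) The south-west quarter is the steepest part of the map.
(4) Most of the ground drains across the eastern edge.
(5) The western half stands higher on average than the eastern half.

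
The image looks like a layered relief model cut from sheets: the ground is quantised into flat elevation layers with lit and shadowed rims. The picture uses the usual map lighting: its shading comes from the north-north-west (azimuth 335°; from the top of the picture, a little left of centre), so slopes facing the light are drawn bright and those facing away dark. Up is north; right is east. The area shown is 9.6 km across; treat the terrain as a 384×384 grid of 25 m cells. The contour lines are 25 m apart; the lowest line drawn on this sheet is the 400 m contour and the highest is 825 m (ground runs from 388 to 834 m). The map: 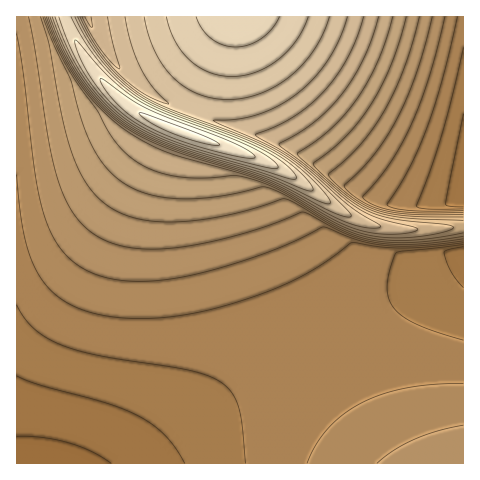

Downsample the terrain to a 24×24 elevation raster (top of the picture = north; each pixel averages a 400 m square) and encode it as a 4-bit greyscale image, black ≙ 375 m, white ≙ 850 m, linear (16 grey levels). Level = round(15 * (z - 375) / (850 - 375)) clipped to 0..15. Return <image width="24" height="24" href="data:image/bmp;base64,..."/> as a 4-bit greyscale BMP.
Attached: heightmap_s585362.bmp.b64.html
<image width="24" height="24" href="data:image/bmp;base64,Qk2WAQAAAAAAAHYAAAAoAAAAGAAAABgAAAABAAQAAAAAACABAAATCwAAEwsAABAAAAAAAAAAAAAAABEREQAiIiIAMzMzAERERABVVVUAZmZmAHd3dwCIiIgAmZmZAKqqqgC7u7sAzMzMAN3d3QDu7u4A////ABEREREiIiMzNERERBEREREiIiMzM0RERBERESIiIiMzMzNERBESIiIiIiMzMzMzMyIiIiIiIiMzMzMzMyIiIiIiMzMzMzMzMyIjMzMzMzMzMzMzMiMzMzMzMzMzMzMiIjMzMzMzMzMzMzIiIjM0REREQzMzMzIiIjNEREREREQzMzIiITRERVVVVEREMzMzMjRFVVVVVVVERniHdjRFVmZmZlVWiYZURDRVZmZnZmaKp0QyIURWZnd3eJvKdVQzIURWZ3iKvdynZlRDIkVWd5ve7KmIdmVDMkVmet7bqpmYh2ZUMkVnrcqqqqqpiHZUMkVp25qru7uqmHdlMkV8yZq7u7u6qYdlQ0Wsmaq7zMy7qYdlQ0bKiau8zMzLqph2Qw=="/>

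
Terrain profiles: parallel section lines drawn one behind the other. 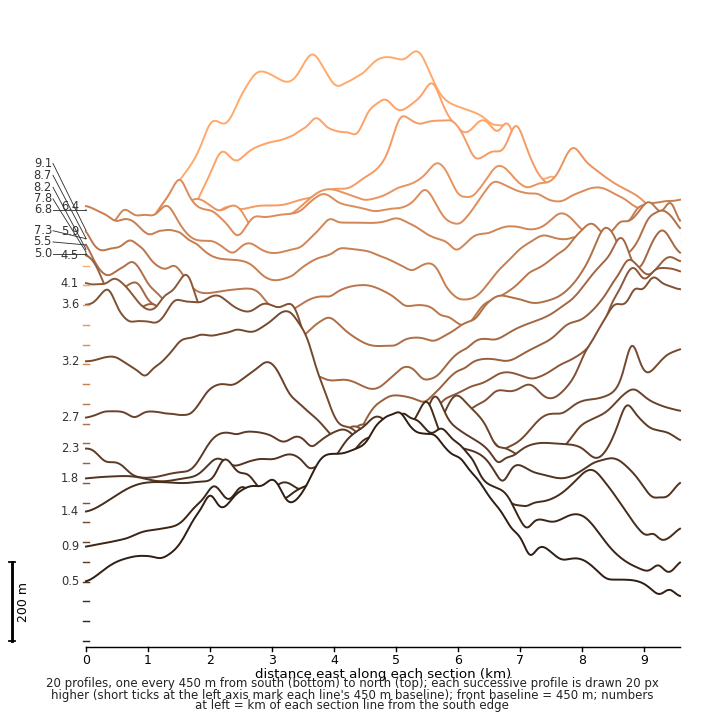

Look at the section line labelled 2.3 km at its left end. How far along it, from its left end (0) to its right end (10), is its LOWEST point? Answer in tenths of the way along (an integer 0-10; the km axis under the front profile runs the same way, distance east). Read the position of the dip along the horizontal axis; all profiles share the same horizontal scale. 1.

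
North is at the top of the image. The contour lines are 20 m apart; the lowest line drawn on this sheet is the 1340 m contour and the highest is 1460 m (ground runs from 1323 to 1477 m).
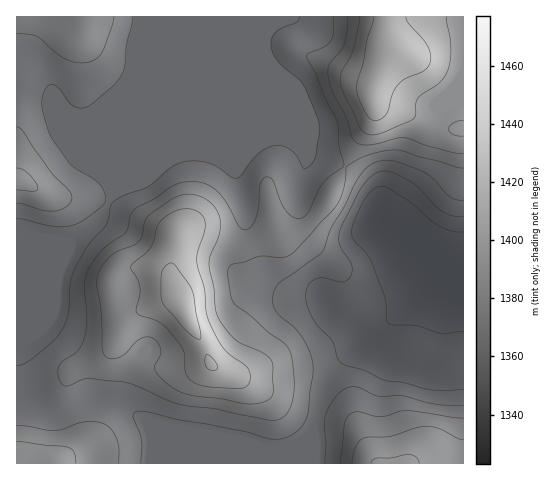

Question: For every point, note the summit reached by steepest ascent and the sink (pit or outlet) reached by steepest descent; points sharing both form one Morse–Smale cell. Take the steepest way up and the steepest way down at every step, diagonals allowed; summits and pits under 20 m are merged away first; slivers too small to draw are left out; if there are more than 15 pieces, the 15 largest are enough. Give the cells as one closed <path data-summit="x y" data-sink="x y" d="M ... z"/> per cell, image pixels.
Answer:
<path data-summit="182 305" data-sink="463 278" d="M278 140l-16 3-39 17-10 0-10-4-21 0-25 9-18 9-15 15-12 7-14 26-24 19-48 1-9 4-1 139 2 5 20 14 11 6 14 0 27-9 22 2 19 9 19 12 93 39 71 1 1-43 8-31 11-21 9-10 26-22 16-11 35-32 15-10 21-7-19-5-13-14-44-35-2-28-4-7-10-10-21-13-34-9-8-4-10-9z"/><path data-summit="397 49" data-sink="463 278" d="M463 16l-325 0-1 11-5 19-3 27-20 47 1 75 3 1 11-7 15-15 35-16 8-2 21 0 10 4 10 0 39-17 14-3 15 3 10 9 8 4 34 9 17 10 14 13 4 7 1 26 5 6 40 31 13 14 19 5-21 7-15 10-44 39 3 9 10 13 7 4 24 8 43 4z"/><path data-summit="406 463" data-sink="463 278" d="M376 333l-7 4-30 26-16 27-9 37 1 36 148 1 1-93-44-4-24-8-12-10z"/><path data-summit="83 33" data-sink="463 278" d="M137 16l-121 1 0 71 18 2 16 6 23 58 15 16 9 5 12 14 0-69 20-47 3-27 5-19z"/><path data-summit="17 180" data-sink="463 278" d="M24 88l-8 1 0 156 10-3 45 0 27-20 14-26-5-11-10-10-9-5-15-16-23-58-11-5z"/><path data-summit="54 463" data-sink="463 278" d="M17 386l0 78 230-1-97-39-31-18-16-5-13 0-27 9-14 0-27-16z"/>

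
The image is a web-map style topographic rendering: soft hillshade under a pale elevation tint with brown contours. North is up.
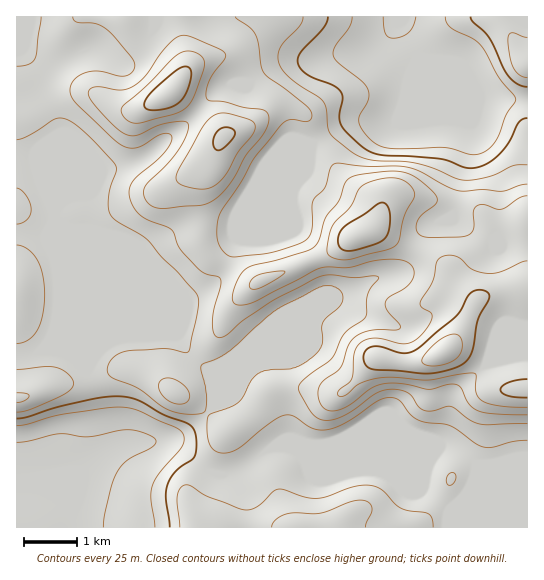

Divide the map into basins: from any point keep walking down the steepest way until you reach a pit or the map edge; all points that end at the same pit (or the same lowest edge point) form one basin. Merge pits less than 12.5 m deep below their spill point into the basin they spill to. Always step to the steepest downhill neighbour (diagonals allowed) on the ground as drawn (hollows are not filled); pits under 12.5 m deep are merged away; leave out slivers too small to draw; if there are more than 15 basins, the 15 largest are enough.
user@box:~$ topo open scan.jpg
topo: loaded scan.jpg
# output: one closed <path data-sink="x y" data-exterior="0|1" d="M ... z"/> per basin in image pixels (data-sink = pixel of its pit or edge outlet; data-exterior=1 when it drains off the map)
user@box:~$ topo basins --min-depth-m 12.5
<path data-sink="74 527" data-exterior="1" d="M177 16l-161 1 0 510 511 1 1-306-11 3-26 2-4-9-9-6-23-3-32-12-26-2-7 2-6 6-8 22-7 7-20 8-28 17-63 26-5 0-18-12-24-11-8-9-4-8 0-58 25-48-27-26-25-18 15-26z"/><path data-sink="406 17" data-exterior="1" d="M527 16l-349 0 9 51-15 26 25 18 27 26-25 48 0 58 4 8 8 9 24 11 18 12 5 0 63-26 28-17 20-8 7-7 8-22 6-6 7-2 26 2 32 12 23 3 9 6 4 9 26-2 10-4z"/>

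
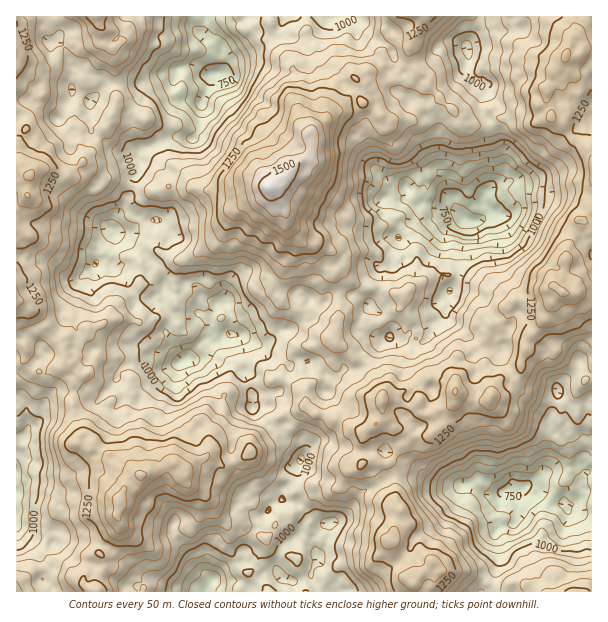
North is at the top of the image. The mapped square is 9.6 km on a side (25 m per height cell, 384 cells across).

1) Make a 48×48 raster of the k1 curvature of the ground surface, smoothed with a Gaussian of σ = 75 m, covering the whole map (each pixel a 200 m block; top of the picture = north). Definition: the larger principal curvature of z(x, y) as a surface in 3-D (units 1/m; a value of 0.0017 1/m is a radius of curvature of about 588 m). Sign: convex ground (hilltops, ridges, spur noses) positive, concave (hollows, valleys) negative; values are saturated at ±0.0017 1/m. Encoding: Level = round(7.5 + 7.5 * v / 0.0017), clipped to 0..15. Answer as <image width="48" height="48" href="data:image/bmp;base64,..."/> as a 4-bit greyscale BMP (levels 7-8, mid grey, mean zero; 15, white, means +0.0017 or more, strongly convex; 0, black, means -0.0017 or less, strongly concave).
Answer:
<image width="48" height="48" href="data:image/bmp;base64,Qk32BAAAAAAAAHYAAAAoAAAAMAAAADAAAAABAAQAAAAAAIAEAAATCwAAEwsAABAAAAAAAAAAAAAAABEREQAiIiIAMzMzAERERABVVVUAZmZmAHd3dwCIiIgAmZmZAKqqqgC7u7sAzMzMAN3d3QDu7u4A////AKeL3/1lu6dnedjaeLpmaK3t3aqc7tuZvdyL7Kynisl1Kd2mfYvIzs3cv//crbm8q8yrq6yZe9l4nNnHvparz7qp7szbebvtmHy2e9ypz8yHnYbMzJeam/yqy7mJrLyniHrGWozv23z5jLzdZ6urmf6bqd1jiK+keFrminr+eljsn7uu2bZHm77dur+nhG/od3nbrcz6enOc3Jh63ZlYerz8p2q5uY7XV5nLmJv+eZnd6WqYib3LjN/4aGqneYnWaGiceJvvx539ujiYjMz8mb7YdUi4ZVe8p5mMqZmd/b74jai628yduoy6pUh7lHqOqKh8xqmczu7bnf7rZGvd/supuHlat7hLppiM283Kmsyu2M/7pXuqynur2nhYx6hsp6i//uqbqqx56b/LuWiZ2lms/ruZyrvcmYe8zbdat2yp293pqVi9/82337zL7+uYqZh57adqt5vuq5W+ve/6bPl5u7ia7aZ4uol4+lmJi7m/rXJ4nv27e/itvfrfy7iqyFp5+omqq4SMz8iJbuJc7v29af7P28qH+aqpy7ltuWeZnrvN3OqZidutu/qNzNk1v73Ou9d8p3Z3nKjbiYqXi6uc2+yKrvuryvprt7u6mYQ4q9yJumi77Zt3mtiJXfvuVflsmZl2mZqruHl5v+zup1eoatqpSfmdaJm8q8pnqZ3qlUa6eKzqamS6mLybiv56m4vYjO/93buZvKmreqj8i9nMd2u7p4/amM/JzJ7Ymax4mbic7ajehXvYmJvK2Xvpmtu6qGvJloyognzOt1i6p63qdkm4ravd7XnHVIu72WuJt76spoqq3/3/t2m6qZz9zIrHiHl4ypyGqJeruZrNp2Wr3tvNu7z6qnmqukiKuM/8qXWLqpitlYiMm6uqq7n/yYmqx5zKq7rv/Mqaq+3bzMqvqLy6Zni/ys6rqadHqoRr24mX/t2qh3OdmLd6hoev2LmpmHNauIeY3nl7/YdpucvKiWNZZnie+6q7h2aKpmZ3rtqu+odb7KzIqGanZWma/u/bp5m53KmJq6vNupics0mZ1mypqYqGve6Iut2r3/7/uor+uZmqlnpb9l52qYmImu+c7azJipnKzdze/Mq5molZ6p51lGiKmv78zrqYaq7bicy5396nc4y7hpuZeJmpW+jHXdh0asuZh52pq+6pp4/ZZql5dpypr6m6msyWeqokibqXm+93zN6qq7u7d7qr7b2pqa+73bu6qruonf+matyrud/u7/y9p61zuo/a/83KaY3In878mf3cqeyqyr3smHu6mVr7zXiSnIvI34rNzcdqnOqsl464unjpann6ioy62nrN/Kupq5Z4vqhlqc3HrHjHe5f5amrIZDq42mm5yoq7zHhzm4zZq6q6iKn5eWa3RWm42mec3qicrIjbuonbqd28iJvsmZy7yVmc65nLnLfdrHaKmqu/28dIrN3Nq93MpovMqZq6WcjveXJ4nKacy6h2aO3NyLtlmu6beul8eda/p2eZqmmb26u7eP+a2Zlpzeq+quZZddqe6YioqHvb3Q=="/>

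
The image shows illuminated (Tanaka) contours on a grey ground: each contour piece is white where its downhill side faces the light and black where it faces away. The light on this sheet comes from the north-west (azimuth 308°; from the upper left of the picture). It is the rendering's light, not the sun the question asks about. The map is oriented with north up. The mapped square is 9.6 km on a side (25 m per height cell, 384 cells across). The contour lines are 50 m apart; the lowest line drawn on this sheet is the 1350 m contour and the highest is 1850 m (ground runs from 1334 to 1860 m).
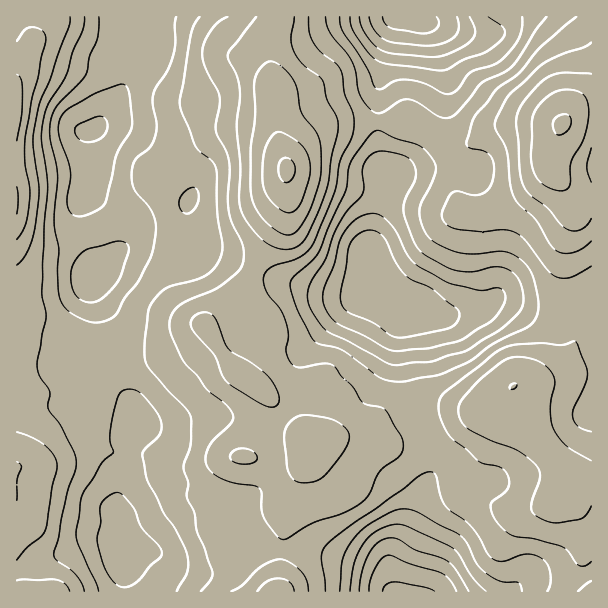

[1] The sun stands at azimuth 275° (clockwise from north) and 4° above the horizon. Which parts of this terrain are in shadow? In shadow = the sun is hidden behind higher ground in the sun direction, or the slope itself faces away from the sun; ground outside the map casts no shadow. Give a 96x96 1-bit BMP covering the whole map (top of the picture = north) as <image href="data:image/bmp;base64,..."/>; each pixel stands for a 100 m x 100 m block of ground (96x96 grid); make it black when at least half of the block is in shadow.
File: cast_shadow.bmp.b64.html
<image width="96" height="96" href="data:image/bmp;base64,Qk2+BAAAAAAAAD4AAAAoAAAAYAAAAGAAAAABAAEAAAAAAIAEAAATCwAAEwsAAAIAAAAAAAAA////AAAAAAAB//+AAAf////wAAAA//8AAAf////gAAAA//4AAAf////AAAAA//wAAAP///+AAAAA//4AAAP///+AOAD///8AAAP///8AOAD///+AAAP///4AAAD///+AAAP///wAAAD///+AAAP///wAAAB///+AAAP///wAAAA///+AAAP///gAAAAf//8AAAH///gAAAAf//8AAAHj//gAAAAf//8AAACB//gAAAAf//4AAAAA//gAAAAf//4AAAAAf/gAAAAf//4AAAAAP/gAAAAf//4AAAAAH/gAAAAf//4AAAAOD/gAAAAf//wAAAAfg/gAAAAf//wAAAAf+fgAAAAf//gAAAAf/PwAAAAf//AAAAAf/vwAAAAP/+AAAAAP/vwAAAAP/8AAAAAP/ngAABgH/4AAAAAH/DAAAH4H/QAAAAAH4AAAAH8D44AAAAADhgAAAf8AA8AAAAAABgAAAf8AA/AAAAAAAAAAAf8AB/AAAAAAAAAAAf+AB/AAAAAAAAAAAf/AD+AAAAAAAAAAA//wB8AAADwAQAAAA//+B4AAAD4A8AAAA///BgAAAD4A/AAAA///gAAAAH4B/wAAA///gAAAAH4D/4AAAf//AAAAAHgD/4AAAAH+AAAAAEAD/4AAAAH+AAAAAAHj/+AAAAH/AAAAHAP///gAAAH/AAAAPAP///4AAAE/gAAAPAf///8AAAAf8AAAfA////+AAAAf/AAAeA////+AAAAf/gAAIA////8AAAAf/wAAAB////8AAAA//wAAAB////4AAAA//4AAAD////wAAAA//4AAAH////wAAAA//8AAAH////gAAAA//+AAAH////AAAAB//+AAAH////AAAAD///AAAB////gAAAP///gAAAf///gAAAf///wAAAP///gAAAf///4AAAP///gAAAf///8AAAP///wAAAP///+AAAP///wAAAP////gAAP///wAAAP////wAAP///wAAAP////4AAP///wAAAP////4AAP///4AAAP////4AAP///8AAAP////4AAP///+AAAP///94AAP////gAAf///58AAP////4AA////w8AAP////4AB////wYAAP////4AB////wAAAP////wAD////4AAAP////AAD////8AAAP///+AAD////+AAAP///4AAD/////AAAP///wAAB/////gAAP///gAAA/////wAAP//+AAAA/////wAAf//8AAAA/////gAAf//8wAAAf////gAA////8AAAf////AAA////+AAAf////AAA/////AAAf////AAA/////AAAP///+AAA/////AAAP////AAA/////AAAH////AAA/////AAAB////AAA/////AAAB////AAA/////AAAA////AAA/////gAAAf///AAA/////4AAAf///gAB/////8AAAP///AAB/////+AAAP///AAB/////+AAAH///AAA/////4AAAD//+AAA////8AAAAB/+AAAA///4AAAAA="/>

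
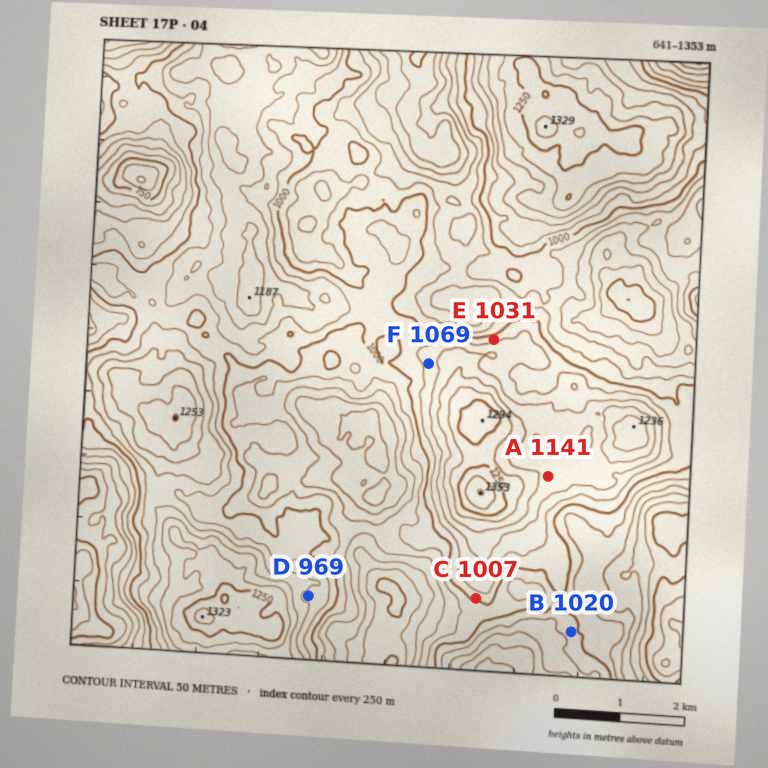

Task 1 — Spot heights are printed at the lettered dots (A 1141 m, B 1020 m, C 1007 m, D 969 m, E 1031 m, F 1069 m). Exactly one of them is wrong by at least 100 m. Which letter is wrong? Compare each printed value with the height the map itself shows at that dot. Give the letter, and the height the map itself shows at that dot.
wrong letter D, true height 1094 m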